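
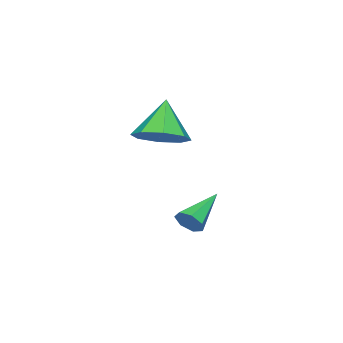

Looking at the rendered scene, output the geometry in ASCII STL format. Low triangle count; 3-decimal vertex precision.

solid 
facet normal 0.912 -0.055 -0.407
outer loop
vertex 1.706 2.923 -2.123
vertex 1.515 3.173 -2.585
vertex 1.734 3.408 -2.126
endloop
endfacet
facet normal 0.130 -0.001 0.992
outer loop
vertex 1.706 2.923 -2.123
vertex 1.734 3.408 -2.126
vertex -0.035 3.267 -1.895
endloop
endfacet
facet normal 0.912 -0.056 -0.406
outer loop
vertex 1.734 3.408 -2.126
vertex 1.515 3.173 -2.585
vertex 1.597 3.716 -2.476
endloop
endfacet
facet normal 0.025 0.755 0.655
outer loop
vertex 1.734 3.408 -2.126
vertex 1.597 3.716 -2.476
vertex -0.035 3.267 -1.895
endloop
endfacet
facet normal 0.912 -0.056 -0.407
outer loop
vertex 1.597 3.716 -2.476
vertex 1.515 3.173 -2.585
vertex 1.398 3.616 -2.908
endloop
endfacet
facet normal -0.293 0.952 -0.086
outer loop
vertex 1.597 3.716 -2.476
vertex 1.398 3.616 -2.908
vertex -0.035 3.267 -1.895
endloop
endfacet
facet normal 0.912 -0.055 -0.406
outer loop
vertex 1.398 3.616 -2.908
vertex 1.515 3.173 -2.585
vertex 1.288 3.182 -3.097
endloop
endfacet
facet normal -0.587 0.444 -0.677
outer loop
vertex 1.398 3.616 -2.908
vertex 1.288 3.182 -3.097
vertex -0.035 3.267 -1.895
endloop
endfacet
facet normal 0.912 -0.054 -0.406
outer loop
vertex 1.288 3.182 -3.097
vertex 1.515 3.173 -2.585
vertex 1.349 2.742 -2.901
endloop
endfacet
facet normal -0.634 -0.386 -0.670
outer loop
vertex 1.288 3.182 -3.097
vertex 1.349 2.742 -2.901
vertex -0.035 3.267 -1.895
endloop
endfacet
facet normal 0.912 -0.054 -0.406
outer loop
vertex 1.349 2.742 -2.901
vertex 1.515 3.173 -2.585
vertex 1.535 2.626 -2.467
endloop
endfacet
facet normal -0.400 -0.914 -0.073
outer loop
vertex 1.349 2.742 -2.901
vertex 1.535 2.626 -2.467
vertex -0.035 3.267 -1.895
endloop
endfacet
facet normal 0.912 -0.054 -0.406
outer loop
vertex 1.535 2.626 -2.467
vertex 1.515 3.173 -2.585
vertex 1.706 2.923 -2.123
endloop
endfacet
facet normal -0.059 -0.741 0.669
outer loop
vertex 1.535 2.626 -2.467
vertex 1.706 2.923 -2.123
vertex -0.035 3.267 -1.895
endloop
endfacet
facet normal 0.534 0.222 -0.816
outer loop
vertex 2.148 2.621 1.514
vertex 1.52 2.109 0.964
vertex 1.582 3.041 1.258
endloop
endfacet
facet normal 0.070 0.587 0.807
outer loop
vertex 2.148 2.621 1.514
vertex 1.582 3.041 1.258
vertex 0.66 1.751 2.276
endloop
endfacet
facet normal 0.535 0.222 -0.815
outer loop
vertex 1.582 3.041 1.258
vertex 1.52 2.109 0.964
vertex 0.98 2.915 0.829
endloop
endfacet
facet normal -0.492 0.728 0.477
outer loop
vertex 1.582 3.041 1.258
vertex 0.98 2.915 0.829
vertex 0.66 1.751 2.276
endloop
endfacet
facet normal 0.534 0.221 -0.816
outer loop
vertex 0.98 2.915 0.829
vertex 1.52 2.109 0.964
vertex 0.694 2.316 0.479
endloop
endfacet
facet normal -0.920 0.380 0.102
outer loop
vertex 0.98 2.915 0.829
vertex 0.694 2.316 0.479
vertex 0.66 1.751 2.276
endloop
endfacet
facet normal 0.535 0.222 -0.815
outer loop
vertex 0.694 2.316 0.479
vertex 1.52 2.109 0.964
vertex 0.893 1.596 0.413
endloop
endfacet
facet normal -0.961 -0.257 -0.099
outer loop
vertex 0.694 2.316 0.479
vertex 0.893 1.596 0.413
vertex 0.66 1.751 2.276
endloop
endfacet
facet normal 0.534 0.223 -0.815
outer loop
vertex 0.893 1.596 0.413
vertex 1.52 2.109 0.964
vertex 1.459 1.176 0.669
endloop
endfacet
facet normal -0.594 -0.805 -0.007
outer loop
vertex 0.893 1.596 0.413
vertex 1.459 1.176 0.669
vertex 0.66 1.751 2.276
endloop
endfacet
facet normal 0.534 0.223 -0.815
outer loop
vertex 1.459 1.176 0.669
vertex 1.52 2.109 0.964
vertex 2.061 1.302 1.098
endloop
endfacet
facet normal -0.032 -0.946 0.323
outer loop
vertex 1.459 1.176 0.669
vertex 2.061 1.302 1.098
vertex 0.66 1.751 2.276
endloop
endfacet
facet normal 0.534 0.223 -0.816
outer loop
vertex 2.061 1.302 1.098
vertex 1.52 2.109 0.964
vertex 2.346 1.901 1.448
endloop
endfacet
facet normal 0.396 -0.596 0.698
outer loop
vertex 2.061 1.302 1.098
vertex 2.346 1.901 1.448
vertex 0.66 1.751 2.276
endloop
endfacet
facet normal 0.534 0.222 -0.816
outer loop
vertex 2.346 1.901 1.448
vertex 1.52 2.109 0.964
vertex 2.148 2.621 1.514
endloop
endfacet
facet normal 0.438 0.038 0.898
outer loop
vertex 2.346 1.901 1.448
vertex 2.148 2.621 1.514
vertex 0.66 1.751 2.276
endloop
endfacet

endsolid


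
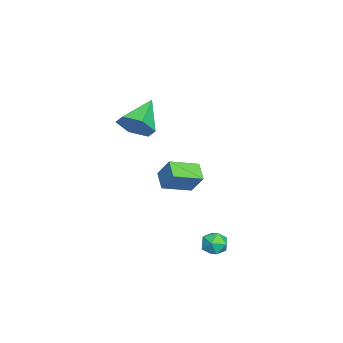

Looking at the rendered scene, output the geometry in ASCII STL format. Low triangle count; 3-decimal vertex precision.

solid 
facet normal -0.090 0.771 0.630
outer loop
vertex 1.487 3.627 -2.963
vertex 1.901 3.232 -2.421
vertex 2.272 3.698 -2.938
endloop
endfacet
facet normal -0.089 0.995 -0.046
outer loop
vertex 1.487 3.627 -2.963
vertex 2.272 3.698 -2.938
vertex 1.903 3.633 -3.632
endloop
endfacet
facet normal -0.630 0.675 -0.385
outer loop
vertex 1.487 3.627 -2.963
vertex 1.903 3.633 -3.632
vertex 1.306 3.126 -3.544
endloop
endfacet
facet normal -0.964 0.254 0.081
outer loop
vertex 1.487 3.627 -2.963
vertex 1.306 3.126 -3.544
vertex 1.304 2.879 -2.796
endloop
endfacet
facet normal -0.631 0.313 0.710
outer loop
vertex 1.487 3.627 -2.963
vertex 1.304 2.879 -2.796
vertex 1.901 3.232 -2.421
endloop
endfacet
facet normal 0.520 0.779 -0.350
outer loop
vertex 1.903 3.633 -3.632
vertex 2.272 3.698 -2.938
vertex 2.576 3.241 -3.504
endloop
endfacet
facet normal 0.519 0.416 0.747
outer loop
vertex 2.272 3.698 -2.938
vertex 1.901 3.232 -2.421
vertex 2.574 2.994 -2.756
endloop
endfacet
facet normal -0.357 -0.327 0.875
outer loop
vertex 1.901 3.232 -2.421
vertex 1.304 2.879 -2.796
vertex 1.977 2.487 -2.668
endloop
endfacet
facet normal -0.896 -0.421 -0.141
outer loop
vertex 1.304 2.879 -2.796
vertex 1.306 3.126 -3.544
vertex 1.608 2.422 -3.362
endloop
endfacet
facet normal -0.354 0.261 -0.898
outer loop
vertex 1.306 3.126 -3.544
vertex 1.903 3.633 -3.632
vertex 1.979 2.888 -3.879
endloop
endfacet
facet normal 0.964 -0.254 -0.081
outer loop
vertex 2.393 2.493 -3.337
vertex 2.576 3.241 -3.504
vertex 2.574 2.994 -2.756
endloop
endfacet
facet normal 0.630 -0.675 0.385
outer loop
vertex 2.393 2.493 -3.337
vertex 2.574 2.994 -2.756
vertex 1.977 2.487 -2.668
endloop
endfacet
facet normal 0.089 -0.995 0.046
outer loop
vertex 2.393 2.493 -3.337
vertex 1.977 2.487 -2.668
vertex 1.608 2.422 -3.362
endloop
endfacet
facet normal 0.090 -0.771 -0.630
outer loop
vertex 2.393 2.493 -3.337
vertex 1.608 2.422 -3.362
vertex 1.979 2.888 -3.879
endloop
endfacet
facet normal 0.631 -0.313 -0.710
outer loop
vertex 2.393 2.493 -3.337
vertex 1.979 2.888 -3.879
vertex 2.576 3.241 -3.504
endloop
endfacet
facet normal 0.896 0.421 0.141
outer loop
vertex 2.574 2.994 -2.756
vertex 2.576 3.241 -3.504
vertex 2.272 3.698 -2.938
endloop
endfacet
facet normal 0.354 -0.261 0.898
outer loop
vertex 1.977 2.487 -2.668
vertex 2.574 2.994 -2.756
vertex 1.901 3.232 -2.421
endloop
endfacet
facet normal -0.520 -0.779 0.350
outer loop
vertex 1.608 2.422 -3.362
vertex 1.977 2.487 -2.668
vertex 1.304 2.879 -2.796
endloop
endfacet
facet normal -0.519 -0.416 -0.747
outer loop
vertex 1.979 2.888 -3.879
vertex 1.608 2.422 -3.362
vertex 1.306 3.126 -3.544
endloop
endfacet
facet normal 0.357 0.327 -0.875
outer loop
vertex 2.576 3.241 -3.504
vertex 1.979 2.888 -3.879
vertex 1.903 3.633 -3.632
endloop
endfacet
facet normal 0.804 -0.274 -0.528
outer loop
vertex 0.123 -0.751 4.196
vertex -0.524 -1.215 3.451
vertex -0.236 -0.169 3.347
endloop
endfacet
facet normal 0.119 0.842 0.527
outer loop
vertex 0.123 -0.751 4.196
vertex -0.236 -0.169 3.347
vertex -2.196 -0.645 4.549
endloop
endfacet
facet normal 0.804 -0.274 -0.528
outer loop
vertex -0.236 -0.169 3.347
vertex -0.524 -1.215 3.451
vertex -0.883 -0.633 2.602
endloop
endfacet
facet normal -0.366 0.899 -0.242
outer loop
vertex -0.236 -0.169 3.347
vertex -0.883 -0.633 2.602
vertex -2.196 -0.645 4.549
endloop
endfacet
facet normal 0.804 -0.274 -0.528
outer loop
vertex -0.883 -0.633 2.602
vertex -0.524 -1.215 3.451
vertex -1.171 -1.679 2.706
endloop
endfacet
facet normal -0.817 0.170 -0.550
outer loop
vertex -0.883 -0.633 2.602
vertex -1.171 -1.679 2.706
vertex -2.196 -0.645 4.549
endloop
endfacet
facet normal 0.804 -0.274 -0.528
outer loop
vertex -1.171 -1.679 2.706
vertex -0.524 -1.215 3.451
vertex -0.812 -2.261 3.555
endloop
endfacet
facet normal -0.783 -0.615 -0.090
outer loop
vertex -1.171 -1.679 2.706
vertex -0.812 -2.261 3.555
vertex -2.196 -0.645 4.549
endloop
endfacet
facet normal 0.804 -0.274 -0.528
outer loop
vertex -0.812 -2.261 3.555
vertex -0.524 -1.215 3.451
vertex -0.165 -1.797 4.3
endloop
endfacet
facet normal -0.298 -0.672 0.678
outer loop
vertex -0.812 -2.261 3.555
vertex -0.165 -1.797 4.3
vertex -2.196 -0.645 4.549
endloop
endfacet
facet normal 0.804 -0.274 -0.528
outer loop
vertex -0.165 -1.797 4.3
vertex -0.524 -1.215 3.451
vertex 0.123 -0.751 4.196
endloop
endfacet
facet normal 0.153 0.056 0.987
outer loop
vertex -0.165 -1.797 4.3
vertex 0.123 -0.751 4.196
vertex -2.196 -0.645 4.549
endloop
endfacet
facet normal -0.828 -0.307 0.469
outer loop
vertex -3.729 0.006 -0.727
vertex -4.578 1.46 -1.273
vertex -4.142 -0.676 -1.902
endloop
endfacet
facet normal 0.480 -0.822 0.308
outer loop
vertex -3.182 -0.32 -2.447
vertex -3.729 0.006 -0.727
vertex -4.142 -0.676 -1.902
endloop
endfacet
facet normal -0.828 -0.307 0.469
outer loop
vertex -4.142 -0.676 -1.902
vertex -4.578 1.46 -1.273
vertex -4.991 0.778 -2.448
endloop
endfacet
facet normal -0.291 -0.481 -0.827
outer loop
vertex -4.991 0.778 -2.448
vertex -3.182 -0.32 -2.447
vertex -4.142 -0.676 -1.902
endloop
endfacet
facet normal 0.291 0.481 0.827
outer loop
vertex -3.729 0.006 -0.727
vertex -3.618 1.816 -1.818
vertex -4.578 1.46 -1.273
endloop
endfacet
facet normal 0.480 -0.822 0.308
outer loop
vertex -2.769 0.362 -1.272
vertex -3.729 0.006 -0.727
vertex -3.182 -0.32 -2.447
endloop
endfacet
facet normal 0.291 0.481 0.827
outer loop
vertex -2.769 0.362 -1.272
vertex -3.618 1.816 -1.818
vertex -3.729 0.006 -0.727
endloop
endfacet
facet normal -0.480 0.822 -0.308
outer loop
vertex -4.578 1.46 -1.273
vertex -3.618 1.816 -1.818
vertex -4.991 0.778 -2.448
endloop
endfacet
facet normal -0.291 -0.481 -0.827
outer loop
vertex -4.031 1.134 -2.993
vertex -3.182 -0.32 -2.447
vertex -4.991 0.778 -2.448
endloop
endfacet
facet normal -0.480 0.822 -0.308
outer loop
vertex -4.991 0.778 -2.448
vertex -3.618 1.816 -1.818
vertex -4.031 1.134 -2.993
endloop
endfacet
facet normal 0.828 0.307 -0.469
outer loop
vertex -4.031 1.134 -2.993
vertex -2.769 0.362 -1.272
vertex -3.182 -0.32 -2.447
endloop
endfacet
facet normal 0.828 0.307 -0.469
outer loop
vertex -3.618 1.816 -1.818
vertex -2.769 0.362 -1.272
vertex -4.031 1.134 -2.993
endloop
endfacet

endsolid


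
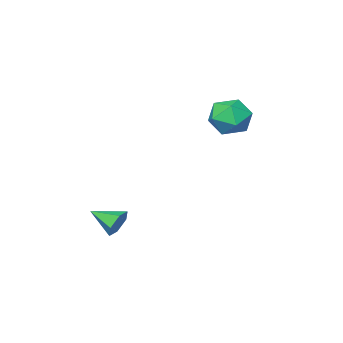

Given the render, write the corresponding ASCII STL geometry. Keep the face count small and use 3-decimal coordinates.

solid 
facet normal -0.433 0.835 -0.339
outer loop
vertex 3.043 -2.696 -2.436
vertex 2.588 -2.706 -1.879
vertex 3.216 -2.358 -1.824
endloop
endfacet
facet normal 0.970 -0.090 -0.224
outer loop
vertex 3.043 -2.696 -2.436
vertex 3.216 -2.358 -1.824
vertex 3.172 -3.834 -1.421
endloop
endfacet
facet normal -0.433 0.835 -0.339
outer loop
vertex 3.216 -2.358 -1.824
vertex 2.588 -2.706 -1.879
vertex 2.761 -2.368 -1.267
endloop
endfacet
facet normal 0.765 0.148 0.627
outer loop
vertex 3.216 -2.358 -1.824
vertex 2.761 -2.368 -1.267
vertex 3.172 -3.834 -1.421
endloop
endfacet
facet normal -0.433 0.835 -0.339
outer loop
vertex 2.761 -2.368 -1.267
vertex 2.588 -2.706 -1.879
vertex 2.132 -2.716 -1.321
endloop
endfacet
facet normal -0.024 -0.111 0.994
outer loop
vertex 2.761 -2.368 -1.267
vertex 2.132 -2.716 -1.321
vertex 3.172 -3.834 -1.421
endloop
endfacet
facet normal -0.433 0.835 -0.339
outer loop
vertex 2.132 -2.716 -1.321
vertex 2.588 -2.706 -1.879
vertex 1.96 -3.054 -1.933
endloop
endfacet
facet normal -0.608 -0.611 0.508
outer loop
vertex 2.132 -2.716 -1.321
vertex 1.96 -3.054 -1.933
vertex 3.172 -3.834 -1.421
endloop
endfacet
facet normal -0.434 0.835 -0.339
outer loop
vertex 1.96 -3.054 -1.933
vertex 2.588 -2.706 -1.879
vertex 2.415 -3.044 -2.491
endloop
endfacet
facet normal -0.402 -0.849 -0.343
outer loop
vertex 1.96 -3.054 -1.933
vertex 2.415 -3.044 -2.491
vertex 3.172 -3.834 -1.421
endloop
endfacet
facet normal -0.433 0.835 -0.339
outer loop
vertex 2.415 -3.044 -2.491
vertex 2.588 -2.706 -1.879
vertex 3.043 -2.696 -2.436
endloop
endfacet
facet normal 0.388 -0.589 -0.709
outer loop
vertex 2.415 -3.044 -2.491
vertex 3.043 -2.696 -2.436
vertex 3.172 -3.834 -1.421
endloop
endfacet
facet normal 0.074 0.899 0.431
outer loop
vertex -1.552 -0.382 3.336
vertex -2.483 -0.508 3.759
vertex -1.641 -0.82 4.264
endloop
endfacet
facet normal 0.718 0.601 0.352
outer loop
vertex -1.552 -0.382 3.336
vertex -1.641 -0.82 4.264
vertex -0.98 -1.205 3.574
endloop
endfacet
facet normal 0.815 0.468 -0.342
outer loop
vertex -1.552 -0.382 3.336
vertex -0.98 -1.205 3.574
vertex -1.413 -1.131 2.642
endloop
endfacet
facet normal 0.232 0.684 -0.692
outer loop
vertex -1.552 -0.382 3.336
vertex -1.413 -1.131 2.642
vertex -2.342 -0.7 2.756
endloop
endfacet
facet normal -0.226 0.950 -0.214
outer loop
vertex -1.552 -0.382 3.336
vertex -2.342 -0.7 2.756
vertex -2.483 -0.508 3.759
endloop
endfacet
facet normal 0.715 -0.024 0.699
outer loop
vertex -0.98 -1.205 3.574
vertex -1.641 -0.82 4.264
vertex -1.558 -1.84 4.144
endloop
endfacet
facet normal -0.326 0.459 0.827
outer loop
vertex -1.641 -0.82 4.264
vertex -2.483 -0.508 3.759
vertex -2.487 -1.409 4.258
endloop
endfacet
facet normal -0.811 0.543 -0.218
outer loop
vertex -2.483 -0.508 3.759
vertex -2.342 -0.7 2.756
vertex -2.92 -1.335 3.326
endloop
endfacet
facet normal -0.070 0.111 -0.991
outer loop
vertex -2.342 -0.7 2.756
vertex -1.413 -1.131 2.642
vertex -2.259 -1.72 2.636
endloop
endfacet
facet normal 0.873 -0.239 -0.425
outer loop
vertex -1.413 -1.131 2.642
vertex -0.98 -1.205 3.574
vertex -1.417 -2.032 3.141
endloop
endfacet
facet normal -0.232 -0.684 0.692
outer loop
vertex -2.348 -2.158 3.564
vertex -1.558 -1.84 4.144
vertex -2.487 -1.409 4.258
endloop
endfacet
facet normal -0.815 -0.468 0.342
outer loop
vertex -2.348 -2.158 3.564
vertex -2.487 -1.409 4.258
vertex -2.92 -1.335 3.326
endloop
endfacet
facet normal -0.718 -0.601 -0.352
outer loop
vertex -2.348 -2.158 3.564
vertex -2.92 -1.335 3.326
vertex -2.259 -1.72 2.636
endloop
endfacet
facet normal -0.074 -0.899 -0.431
outer loop
vertex -2.348 -2.158 3.564
vertex -2.259 -1.72 2.636
vertex -1.417 -2.032 3.141
endloop
endfacet
facet normal 0.226 -0.950 0.214
outer loop
vertex -2.348 -2.158 3.564
vertex -1.417 -2.032 3.141
vertex -1.558 -1.84 4.144
endloop
endfacet
facet normal 0.070 -0.111 0.991
outer loop
vertex -2.487 -1.409 4.258
vertex -1.558 -1.84 4.144
vertex -1.641 -0.82 4.264
endloop
endfacet
facet normal -0.873 0.239 0.425
outer loop
vertex -2.92 -1.335 3.326
vertex -2.487 -1.409 4.258
vertex -2.483 -0.508 3.759
endloop
endfacet
facet normal -0.715 0.024 -0.699
outer loop
vertex -2.259 -1.72 2.636
vertex -2.92 -1.335 3.326
vertex -2.342 -0.7 2.756
endloop
endfacet
facet normal 0.326 -0.459 -0.827
outer loop
vertex -1.417 -2.032 3.141
vertex -2.259 -1.72 2.636
vertex -1.413 -1.131 2.642
endloop
endfacet
facet normal 0.811 -0.543 0.218
outer loop
vertex -1.558 -1.84 4.144
vertex -1.417 -2.032 3.141
vertex -0.98 -1.205 3.574
endloop
endfacet

endsolid


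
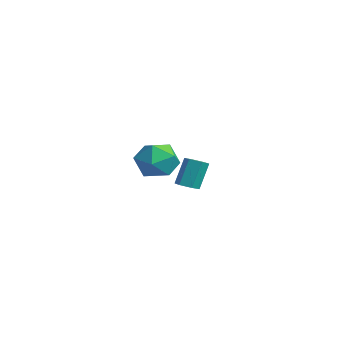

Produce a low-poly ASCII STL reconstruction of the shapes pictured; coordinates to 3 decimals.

solid 
facet normal 0.131 -0.376 -0.917
outer loop
vertex 3.331 -4.295 -1.575
vertex 2.76 -4.257 -1.672
vertex 3.107 -3.812 -1.805
endloop
endfacet
facet normal 0.913 0.407 -0.035
outer loop
vertex 3.331 -4.295 -1.575
vertex 3.107 -3.812 -1.805
vertex 3.13 -3.721 -0.171
endloop
endfacet
facet normal 0.914 0.405 -0.035
outer loop
vertex 3.13 -3.721 -0.171
vertex 3.107 -3.812 -1.805
vertex 2.907 -3.238 -0.4
endloop
endfacet
facet normal -0.131 0.375 0.918
outer loop
vertex 3.13 -3.721 -0.171
vertex 2.907 -3.238 -0.4
vertex 2.56 -3.683 -0.268
endloop
endfacet
facet normal 0.130 -0.376 -0.917
outer loop
vertex 3.107 -3.812 -1.805
vertex 2.76 -4.257 -1.672
vertex 2.537 -3.773 -1.902
endloop
endfacet
facet normal 0.125 0.925 -0.360
outer loop
vertex 3.107 -3.812 -1.805
vertex 2.537 -3.773 -1.902
vertex 2.907 -3.238 -0.4
endloop
endfacet
facet normal 0.123 0.925 -0.360
outer loop
vertex 2.907 -3.238 -0.4
vertex 2.537 -3.773 -1.902
vertex 2.337 -3.2 -0.497
endloop
endfacet
facet normal -0.131 0.375 0.918
outer loop
vertex 2.907 -3.238 -0.4
vertex 2.337 -3.2 -0.497
vertex 2.56 -3.683 -0.268
endloop
endfacet
facet normal 0.131 -0.376 -0.917
outer loop
vertex 2.537 -3.773 -1.902
vertex 2.76 -4.257 -1.672
vertex 2.19 -4.219 -1.769
endloop
endfacet
facet normal -0.791 0.519 -0.324
outer loop
vertex 2.537 -3.773 -1.902
vertex 2.19 -4.219 -1.769
vertex 2.337 -3.2 -0.497
endloop
endfacet
facet normal -0.789 0.521 -0.326
outer loop
vertex 2.337 -3.2 -0.497
vertex 2.19 -4.219 -1.769
vertex 1.989 -3.645 -0.365
endloop
endfacet
facet normal -0.131 0.375 0.918
outer loop
vertex 2.337 -3.2 -0.497
vertex 1.989 -3.645 -0.365
vertex 2.56 -3.683 -0.268
endloop
endfacet
facet normal 0.131 -0.375 -0.918
outer loop
vertex 2.19 -4.219 -1.769
vertex 2.76 -4.257 -1.672
vertex 2.413 -4.702 -1.54
endloop
endfacet
facet normal -0.914 -0.405 0.035
outer loop
vertex 2.19 -4.219 -1.769
vertex 2.413 -4.702 -1.54
vertex 1.989 -3.645 -0.365
endloop
endfacet
facet normal -0.913 -0.406 0.036
outer loop
vertex 1.989 -3.645 -0.365
vertex 2.413 -4.702 -1.54
vertex 2.213 -4.128 -0.135
endloop
endfacet
facet normal -0.131 0.376 0.917
outer loop
vertex 1.989 -3.645 -0.365
vertex 2.213 -4.128 -0.135
vertex 2.56 -3.683 -0.268
endloop
endfacet
facet normal 0.131 -0.375 -0.918
outer loop
vertex 2.413 -4.702 -1.54
vertex 2.76 -4.257 -1.672
vertex 2.983 -4.74 -1.443
endloop
endfacet
facet normal -0.123 -0.925 0.360
outer loop
vertex 2.413 -4.702 -1.54
vertex 2.983 -4.74 -1.443
vertex 2.213 -4.128 -0.135
endloop
endfacet
facet normal -0.124 -0.925 0.359
outer loop
vertex 2.213 -4.128 -0.135
vertex 2.983 -4.74 -1.443
vertex 2.783 -4.167 -0.038
endloop
endfacet
facet normal -0.130 0.376 0.917
outer loop
vertex 2.213 -4.128 -0.135
vertex 2.783 -4.167 -0.038
vertex 2.56 -3.683 -0.268
endloop
endfacet
facet normal 0.131 -0.375 -0.918
outer loop
vertex 2.983 -4.74 -1.443
vertex 2.76 -4.257 -1.672
vertex 3.331 -4.295 -1.575
endloop
endfacet
facet normal 0.789 -0.521 0.325
outer loop
vertex 2.983 -4.74 -1.443
vertex 3.331 -4.295 -1.575
vertex 2.783 -4.167 -0.038
endloop
endfacet
facet normal 0.791 -0.518 0.325
outer loop
vertex 2.783 -4.167 -0.038
vertex 3.331 -4.295 -1.575
vertex 3.13 -3.721 -0.171
endloop
endfacet
facet normal -0.131 0.376 0.917
outer loop
vertex 2.783 -4.167 -0.038
vertex 3.13 -3.721 -0.171
vertex 2.56 -3.683 -0.268
endloop
endfacet
facet normal -0.315 0.078 0.946
outer loop
vertex -3.721 -2.1 -1.426
vertex -4.439 -3.113 -1.581
vertex -3.261 -3.237 -1.179
endloop
endfacet
facet normal 0.349 0.332 0.876
outer loop
vertex -3.721 -2.1 -1.426
vertex -3.261 -3.237 -1.179
vertex -2.557 -2.393 -1.779
endloop
endfacet
facet normal 0.335 0.856 0.393
outer loop
vertex -3.721 -2.1 -1.426
vertex -2.557 -2.393 -1.779
vertex -3.301 -1.748 -2.551
endloop
endfacet
facet normal -0.337 0.927 0.164
outer loop
vertex -3.721 -2.1 -1.426
vertex -3.301 -1.748 -2.551
vertex -4.464 -2.192 -2.428
endloop
endfacet
facet normal -0.738 0.446 0.506
outer loop
vertex -3.721 -2.1 -1.426
vertex -4.464 -2.192 -2.428
vertex -4.439 -3.113 -1.581
endloop
endfacet
facet normal 0.760 -0.193 0.620
outer loop
vertex -2.557 -2.393 -1.779
vertex -3.261 -3.237 -1.179
vertex -2.556 -3.588 -2.152
endloop
endfacet
facet normal -0.314 -0.603 0.733
outer loop
vertex -3.261 -3.237 -1.179
vertex -4.439 -3.113 -1.581
vertex -3.719 -4.032 -2.029
endloop
endfacet
facet normal -1.000 -0.008 0.021
outer loop
vertex -4.439 -3.113 -1.581
vertex -4.464 -2.192 -2.428
vertex -4.463 -3.387 -2.801
endloop
endfacet
facet normal -0.351 0.771 -0.532
outer loop
vertex -4.464 -2.192 -2.428
vertex -3.301 -1.748 -2.551
vertex -3.759 -2.543 -3.401
endloop
endfacet
facet normal 0.737 0.656 -0.162
outer loop
vertex -3.301 -1.748 -2.551
vertex -2.557 -2.393 -1.779
vertex -2.581 -2.667 -2.999
endloop
endfacet
facet normal 0.337 -0.927 -0.164
outer loop
vertex -3.299 -3.68 -3.154
vertex -2.556 -3.588 -2.152
vertex -3.719 -4.032 -2.029
endloop
endfacet
facet normal -0.335 -0.856 -0.393
outer loop
vertex -3.299 -3.68 -3.154
vertex -3.719 -4.032 -2.029
vertex -4.463 -3.387 -2.801
endloop
endfacet
facet normal -0.349 -0.332 -0.876
outer loop
vertex -3.299 -3.68 -3.154
vertex -4.463 -3.387 -2.801
vertex -3.759 -2.543 -3.401
endloop
endfacet
facet normal 0.315 -0.078 -0.946
outer loop
vertex -3.299 -3.68 -3.154
vertex -3.759 -2.543 -3.401
vertex -2.581 -2.667 -2.999
endloop
endfacet
facet normal 0.738 -0.446 -0.506
outer loop
vertex -3.299 -3.68 -3.154
vertex -2.581 -2.667 -2.999
vertex -2.556 -3.588 -2.152
endloop
endfacet
facet normal 0.351 -0.771 0.532
outer loop
vertex -3.719 -4.032 -2.029
vertex -2.556 -3.588 -2.152
vertex -3.261 -3.237 -1.179
endloop
endfacet
facet normal -0.737 -0.656 0.162
outer loop
vertex -4.463 -3.387 -2.801
vertex -3.719 -4.032 -2.029
vertex -4.439 -3.113 -1.581
endloop
endfacet
facet normal -0.760 0.193 -0.620
outer loop
vertex -3.759 -2.543 -3.401
vertex -4.463 -3.387 -2.801
vertex -4.464 -2.192 -2.428
endloop
endfacet
facet normal 0.314 0.603 -0.733
outer loop
vertex -2.581 -2.667 -2.999
vertex -3.759 -2.543 -3.401
vertex -3.301 -1.748 -2.551
endloop
endfacet
facet normal 1.000 0.008 -0.021
outer loop
vertex -2.556 -3.588 -2.152
vertex -2.581 -2.667 -2.999
vertex -2.557 -2.393 -1.779
endloop
endfacet

endsolid


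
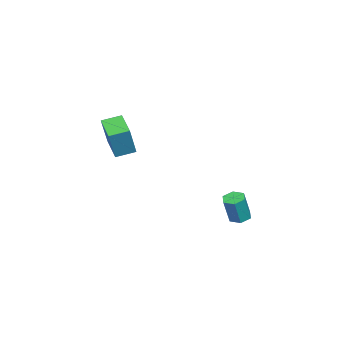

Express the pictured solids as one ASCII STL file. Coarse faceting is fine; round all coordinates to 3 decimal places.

solid 
facet normal -0.772 -0.546 0.325
outer loop
vertex -0.974 -3.176 0.641
vertex -1.449 -2.364 0.877
vertex -1.666 -3.127 -0.922
endloop
endfacet
facet normal 0.489 -0.838 -0.243
outer loop
vertex -0.631 -2.396 -1.357
vertex -0.974 -3.176 0.641
vertex -1.666 -3.127 -0.922
endloop
endfacet
facet normal -0.772 -0.546 0.325
outer loop
vertex -1.666 -3.127 -0.922
vertex -1.449 -2.364 0.877
vertex -2.141 -2.315 -0.686
endloop
endfacet
facet normal -0.405 0.029 -0.914
outer loop
vertex -2.141 -2.315 -0.686
vertex -0.631 -2.396 -1.357
vertex -1.666 -3.127 -0.922
endloop
endfacet
facet normal 0.405 -0.029 0.914
outer loop
vertex -0.974 -3.176 0.641
vertex -0.414 -1.633 0.442
vertex -1.449 -2.364 0.877
endloop
endfacet
facet normal 0.489 -0.838 -0.243
outer loop
vertex 0.061 -2.445 0.206
vertex -0.974 -3.176 0.641
vertex -0.631 -2.396 -1.357
endloop
endfacet
facet normal 0.405 -0.029 0.914
outer loop
vertex 0.061 -2.445 0.206
vertex -0.414 -1.633 0.442
vertex -0.974 -3.176 0.641
endloop
endfacet
facet normal -0.489 0.838 0.243
outer loop
vertex -1.449 -2.364 0.877
vertex -0.414 -1.633 0.442
vertex -2.141 -2.315 -0.686
endloop
endfacet
facet normal -0.405 0.029 -0.914
outer loop
vertex -1.106 -1.584 -1.121
vertex -0.631 -2.396 -1.357
vertex -2.141 -2.315 -0.686
endloop
endfacet
facet normal -0.489 0.838 0.243
outer loop
vertex -2.141 -2.315 -0.686
vertex -0.414 -1.633 0.442
vertex -1.106 -1.584 -1.121
endloop
endfacet
facet normal 0.772 0.546 -0.325
outer loop
vertex -1.106 -1.584 -1.121
vertex 0.061 -2.445 0.206
vertex -0.631 -2.396 -1.357
endloop
endfacet
facet normal 0.772 0.546 -0.325
outer loop
vertex -0.414 -1.633 0.442
vertex 0.061 -2.445 0.206
vertex -1.106 -1.584 -1.121
endloop
endfacet
facet normal -0.299 0.123 -0.946
outer loop
vertex 0.676 3.233 -3.86
vertex 0.304 3.574 -3.698
vertex 0.787 3.75 -3.828
endloop
endfacet
facet normal 0.930 -0.180 -0.319
outer loop
vertex 0.676 3.233 -3.86
vertex 0.787 3.75 -3.828
vertex 1.088 3.066 -2.564
endloop
endfacet
facet normal 0.931 -0.178 -0.318
outer loop
vertex 1.088 3.066 -2.564
vertex 0.787 3.75 -3.828
vertex 1.198 3.583 -2.532
endloop
endfacet
facet normal 0.300 -0.122 0.946
outer loop
vertex 1.088 3.066 -2.564
vertex 1.198 3.583 -2.532
vertex 0.716 3.406 -2.402
endloop
endfacet
facet normal -0.299 0.122 -0.946
outer loop
vertex 0.787 3.75 -3.828
vertex 0.304 3.574 -3.698
vertex 0.414 4.091 -3.666
endloop
endfacet
facet normal 0.645 0.757 -0.107
outer loop
vertex 0.787 3.75 -3.828
vertex 0.414 4.091 -3.666
vertex 1.198 3.583 -2.532
endloop
endfacet
facet normal 0.646 0.756 -0.108
outer loop
vertex 1.198 3.583 -2.532
vertex 0.414 4.091 -3.666
vertex 0.826 3.924 -2.37
endloop
endfacet
facet normal 0.300 -0.122 0.946
outer loop
vertex 1.198 3.583 -2.532
vertex 0.826 3.924 -2.37
vertex 0.716 3.406 -2.402
endloop
endfacet
facet normal -0.300 0.122 -0.946
outer loop
vertex 0.414 4.091 -3.666
vertex 0.304 3.574 -3.698
vertex -0.068 3.914 -3.536
endloop
endfacet
facet normal -0.286 0.935 0.211
outer loop
vertex 0.414 4.091 -3.666
vertex -0.068 3.914 -3.536
vertex 0.826 3.924 -2.37
endloop
endfacet
facet normal -0.286 0.935 0.211
outer loop
vertex 0.826 3.924 -2.37
vertex -0.068 3.914 -3.536
vertex 0.344 3.747 -2.24
endloop
endfacet
facet normal 0.300 -0.122 0.946
outer loop
vertex 0.826 3.924 -2.37
vertex 0.344 3.747 -2.24
vertex 0.716 3.406 -2.402
endloop
endfacet
facet normal -0.300 0.122 -0.946
outer loop
vertex -0.068 3.914 -3.536
vertex 0.304 3.574 -3.698
vertex -0.178 3.397 -3.568
endloop
endfacet
facet normal -0.931 0.178 0.319
outer loop
vertex -0.068 3.914 -3.536
vertex -0.178 3.397 -3.568
vertex 0.344 3.747 -2.24
endloop
endfacet
facet normal -0.931 0.180 0.318
outer loop
vertex 0.344 3.747 -2.24
vertex -0.178 3.397 -3.568
vertex 0.233 3.23 -2.272
endloop
endfacet
facet normal 0.299 -0.123 0.946
outer loop
vertex 0.344 3.747 -2.24
vertex 0.233 3.23 -2.272
vertex 0.716 3.406 -2.402
endloop
endfacet
facet normal -0.300 0.122 -0.946
outer loop
vertex -0.178 3.397 -3.568
vertex 0.304 3.574 -3.698
vertex 0.194 3.056 -3.73
endloop
endfacet
facet normal -0.646 -0.756 0.107
outer loop
vertex -0.178 3.397 -3.568
vertex 0.194 3.056 -3.73
vertex 0.233 3.23 -2.272
endloop
endfacet
facet normal -0.645 -0.757 0.108
outer loop
vertex 0.233 3.23 -2.272
vertex 0.194 3.056 -3.73
vertex 0.606 2.889 -2.434
endloop
endfacet
facet normal 0.299 -0.122 0.946
outer loop
vertex 0.233 3.23 -2.272
vertex 0.606 2.889 -2.434
vertex 0.716 3.406 -2.402
endloop
endfacet
facet normal -0.300 0.122 -0.946
outer loop
vertex 0.194 3.056 -3.73
vertex 0.304 3.574 -3.698
vertex 0.676 3.233 -3.86
endloop
endfacet
facet normal 0.286 -0.935 -0.211
outer loop
vertex 0.194 3.056 -3.73
vertex 0.676 3.233 -3.86
vertex 0.606 2.889 -2.434
endloop
endfacet
facet normal 0.286 -0.935 -0.211
outer loop
vertex 0.606 2.889 -2.434
vertex 0.676 3.233 -3.86
vertex 1.088 3.066 -2.564
endloop
endfacet
facet normal 0.300 -0.122 0.946
outer loop
vertex 0.606 2.889 -2.434
vertex 1.088 3.066 -2.564
vertex 0.716 3.406 -2.402
endloop
endfacet

endsolid


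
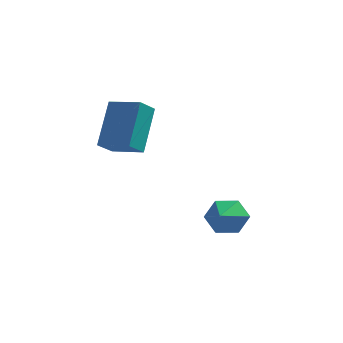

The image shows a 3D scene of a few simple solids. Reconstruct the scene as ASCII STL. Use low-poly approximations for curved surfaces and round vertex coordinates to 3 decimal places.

solid 
facet normal -0.095 0.899 -0.427
outer loop
vertex 2.038 -1.676 -1.835
vertex 1.773 -1.986 -2.428
vertex 1.329 -1.782 -1.9
endloop
endfacet
facet normal -0.084 -0.046 0.995
outer loop
vertex 2.038 -1.676 -1.835
vertex 1.329 -1.782 -1.9
vertex 1.887 -3.074 -1.912
endloop
endfacet
facet normal -0.094 0.900 -0.427
outer loop
vertex 1.329 -1.782 -1.9
vertex 1.773 -1.986 -2.428
vertex 1.064 -2.091 -2.493
endloop
endfacet
facet normal -0.779 -0.341 0.526
outer loop
vertex 1.329 -1.782 -1.9
vertex 1.064 -2.091 -2.493
vertex 1.887 -3.074 -1.912
endloop
endfacet
facet normal -0.094 0.899 -0.427
outer loop
vertex 1.064 -2.091 -2.493
vertex 1.773 -1.986 -2.428
vertex 1.508 -2.296 -3.022
endloop
endfacet
facet normal -0.652 -0.707 -0.273
outer loop
vertex 1.064 -2.091 -2.493
vertex 1.508 -2.296 -3.022
vertex 1.887 -3.074 -1.912
endloop
endfacet
facet normal -0.095 0.899 -0.427
outer loop
vertex 1.508 -2.296 -3.022
vertex 1.773 -1.986 -2.428
vertex 2.217 -2.19 -2.957
endloop
endfacet
facet normal 0.172 -0.778 -0.604
outer loop
vertex 1.508 -2.296 -3.022
vertex 2.217 -2.19 -2.957
vertex 1.887 -3.074 -1.912
endloop
endfacet
facet normal -0.094 0.900 -0.426
outer loop
vertex 2.217 -2.19 -2.957
vertex 1.773 -1.986 -2.428
vertex 2.482 -1.881 -2.363
endloop
endfacet
facet normal 0.865 -0.483 -0.135
outer loop
vertex 2.217 -2.19 -2.957
vertex 2.482 -1.881 -2.363
vertex 1.887 -3.074 -1.912
endloop
endfacet
facet normal -0.094 0.899 -0.428
outer loop
vertex 2.482 -1.881 -2.363
vertex 1.773 -1.986 -2.428
vertex 2.038 -1.676 -1.835
endloop
endfacet
facet normal 0.737 -0.116 0.665
outer loop
vertex 2.482 -1.881 -2.363
vertex 2.038 -1.676 -1.835
vertex 1.887 -3.074 -1.912
endloop
endfacet
facet normal -0.964 0.212 -0.163
outer loop
vertex -2.11 -2.878 0.45
vertex -2.125 -1.82 1.918
vertex -1.883 -2.213 -0.028
endloop
endfacet
facet normal 0.008 -0.586 -0.811
outer loop
vertex -0.755 -2.46 0.162
vertex -2.11 -2.878 0.45
vertex -1.883 -2.213 -0.028
endloop
endfacet
facet normal -0.964 0.212 -0.163
outer loop
vertex -1.883 -2.213 -0.028
vertex -2.125 -1.82 1.918
vertex -1.898 -1.154 1.44
endloop
endfacet
facet normal 0.266 0.783 -0.562
outer loop
vertex -1.898 -1.154 1.44
vertex -0.755 -2.46 0.162
vertex -1.883 -2.213 -0.028
endloop
endfacet
facet normal -0.266 -0.783 0.562
outer loop
vertex -2.11 -2.878 0.45
vertex -0.997 -2.067 2.108
vertex -2.125 -1.82 1.918
endloop
endfacet
facet normal 0.008 -0.585 -0.811
outer loop
vertex -0.982 -3.126 0.64
vertex -2.11 -2.878 0.45
vertex -0.755 -2.46 0.162
endloop
endfacet
facet normal -0.267 -0.783 0.562
outer loop
vertex -0.982 -3.126 0.64
vertex -0.997 -2.067 2.108
vertex -2.11 -2.878 0.45
endloop
endfacet
facet normal -0.009 0.585 0.811
outer loop
vertex -2.125 -1.82 1.918
vertex -0.997 -2.067 2.108
vertex -1.898 -1.154 1.44
endloop
endfacet
facet normal 0.267 0.783 -0.562
outer loop
vertex -0.77 -1.402 1.63
vertex -0.755 -2.46 0.162
vertex -1.898 -1.154 1.44
endloop
endfacet
facet normal -0.008 0.585 0.811
outer loop
vertex -1.898 -1.154 1.44
vertex -0.997 -2.067 2.108
vertex -0.77 -1.402 1.63
endloop
endfacet
facet normal 0.964 -0.212 0.163
outer loop
vertex -0.77 -1.402 1.63
vertex -0.982 -3.126 0.64
vertex -0.755 -2.46 0.162
endloop
endfacet
facet normal 0.964 -0.212 0.163
outer loop
vertex -0.997 -2.067 2.108
vertex -0.982 -3.126 0.64
vertex -0.77 -1.402 1.63
endloop
endfacet

endsolid


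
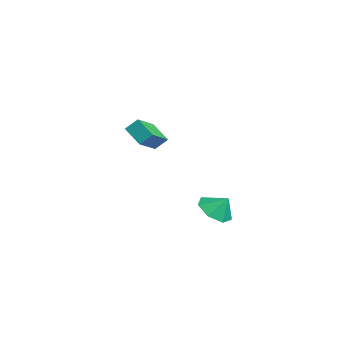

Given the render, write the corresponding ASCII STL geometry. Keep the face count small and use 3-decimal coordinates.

solid 
facet normal -0.327 -0.525 -0.785
outer loop
vertex 3.859 1.658 -3.171
vertex 2.988 2.208 -3.176
vertex 3.871 2.398 -3.671
endloop
endfacet
facet normal 0.935 0.188 0.301
outer loop
vertex 3.859 1.658 -3.171
vertex 3.871 2.398 -3.671
vertex 3.352 2.792 -2.304
endloop
endfacet
facet normal -0.327 -0.526 -0.785
outer loop
vertex 3.871 2.398 -3.671
vertex 2.988 2.208 -3.176
vertex 3.218 2.995 -3.799
endloop
endfacet
facet normal 0.670 0.741 0.041
outer loop
vertex 3.871 2.398 -3.671
vertex 3.218 2.995 -3.799
vertex 3.352 2.792 -2.304
endloop
endfacet
facet normal -0.329 -0.525 -0.785
outer loop
vertex 3.218 2.995 -3.799
vertex 2.988 2.208 -3.176
vertex 2.393 3.0 -3.457
endloop
endfacet
facet normal 0.060 0.990 0.129
outer loop
vertex 3.218 2.995 -3.799
vertex 2.393 3.0 -3.457
vertex 3.352 2.792 -2.304
endloop
endfacet
facet normal -0.328 -0.525 -0.785
outer loop
vertex 2.393 3.0 -3.457
vertex 2.988 2.208 -3.176
vertex 2.015 2.409 -2.904
endloop
endfacet
facet normal -0.438 0.747 0.499
outer loop
vertex 2.393 3.0 -3.457
vertex 2.015 2.409 -2.904
vertex 3.352 2.792 -2.304
endloop
endfacet
facet normal -0.328 -0.525 -0.785
outer loop
vertex 2.015 2.409 -2.904
vertex 2.988 2.208 -3.176
vertex 2.37 1.666 -2.555
endloop
endfacet
facet normal -0.448 0.196 0.872
outer loop
vertex 2.015 2.409 -2.904
vertex 2.37 1.666 -2.555
vertex 3.352 2.792 -2.304
endloop
endfacet
facet normal -0.328 -0.526 -0.785
outer loop
vertex 2.37 1.666 -2.555
vertex 2.988 2.208 -3.176
vertex 3.191 1.332 -2.674
endloop
endfacet
facet normal 0.039 -0.249 0.968
outer loop
vertex 2.37 1.666 -2.555
vertex 3.191 1.332 -2.674
vertex 3.352 2.792 -2.304
endloop
endfacet
facet normal -0.327 -0.526 -0.785
outer loop
vertex 3.191 1.332 -2.674
vertex 2.988 2.208 -3.176
vertex 3.859 1.658 -3.171
endloop
endfacet
facet normal 0.654 -0.253 0.713
outer loop
vertex 3.191 1.332 -2.674
vertex 3.859 1.658 -3.171
vertex 3.352 2.792 -2.304
endloop
endfacet
facet normal -0.646 0.591 -0.484
outer loop
vertex -4.448 0.014 -0.684
vertex -4.337 0.662 -0.041
vertex -3.4 0.56 -1.416
endloop
endfacet
facet normal -0.121 -0.705 -0.699
outer loop
vertex -2.283 -0.462 -0.579
vertex -4.448 0.014 -0.684
vertex -3.4 0.56 -1.416
endloop
endfacet
facet normal -0.646 0.591 -0.484
outer loop
vertex -3.4 0.56 -1.416
vertex -4.337 0.662 -0.041
vertex -3.289 1.208 -0.773
endloop
endfacet
facet normal 0.754 0.393 -0.526
outer loop
vertex -3.289 1.208 -0.773
vertex -2.283 -0.462 -0.579
vertex -3.4 0.56 -1.416
endloop
endfacet
facet normal -0.754 -0.393 0.526
outer loop
vertex -4.448 0.014 -0.684
vertex -3.22 -0.36 0.796
vertex -4.337 0.662 -0.041
endloop
endfacet
facet normal -0.121 -0.705 -0.699
outer loop
vertex -3.331 -1.008 0.153
vertex -4.448 0.014 -0.684
vertex -2.283 -0.462 -0.579
endloop
endfacet
facet normal -0.754 -0.393 0.526
outer loop
vertex -3.331 -1.008 0.153
vertex -3.22 -0.36 0.796
vertex -4.448 0.014 -0.684
endloop
endfacet
facet normal 0.121 0.705 0.699
outer loop
vertex -4.337 0.662 -0.041
vertex -3.22 -0.36 0.796
vertex -3.289 1.208 -0.773
endloop
endfacet
facet normal 0.754 0.393 -0.526
outer loop
vertex -2.172 0.186 0.064
vertex -2.283 -0.462 -0.579
vertex -3.289 1.208 -0.773
endloop
endfacet
facet normal 0.121 0.705 0.699
outer loop
vertex -3.289 1.208 -0.773
vertex -3.22 -0.36 0.796
vertex -2.172 0.186 0.064
endloop
endfacet
facet normal 0.646 -0.591 0.484
outer loop
vertex -2.172 0.186 0.064
vertex -3.331 -1.008 0.153
vertex -2.283 -0.462 -0.579
endloop
endfacet
facet normal 0.646 -0.591 0.484
outer loop
vertex -3.22 -0.36 0.796
vertex -3.331 -1.008 0.153
vertex -2.172 0.186 0.064
endloop
endfacet

endsolid


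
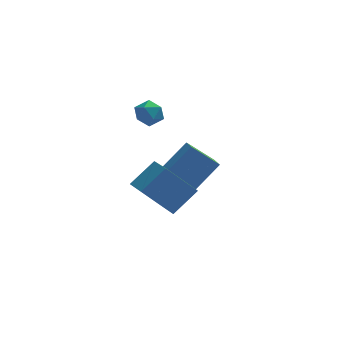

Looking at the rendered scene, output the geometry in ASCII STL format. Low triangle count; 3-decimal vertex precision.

solid 
facet normal -0.657 -0.426 -0.622
outer loop
vertex -2.331 -4.641 -0.108
vertex -2.866 -3.067 -0.621
vertex -0.837 -4.646 -1.681
endloop
endfacet
facet normal 0.307 -0.905 0.294
outer loop
vertex 0.326 -3.893 -0.579
vertex -2.331 -4.641 -0.108
vertex -0.837 -4.646 -1.681
endloop
endfacet
facet normal -0.657 -0.426 -0.623
outer loop
vertex -0.837 -4.646 -1.681
vertex -2.866 -3.067 -0.621
vertex -1.371 -3.072 -2.194
endloop
endfacet
facet normal 0.689 -0.003 -0.725
outer loop
vertex -1.371 -3.072 -2.194
vertex 0.326 -3.893 -0.579
vertex -0.837 -4.646 -1.681
endloop
endfacet
facet normal -0.689 0.002 0.725
outer loop
vertex -2.331 -4.641 -0.108
vertex -1.703 -2.314 0.481
vertex -2.866 -3.067 -0.621
endloop
endfacet
facet normal 0.307 -0.905 0.295
outer loop
vertex -1.169 -3.888 0.994
vertex -2.331 -4.641 -0.108
vertex 0.326 -3.893 -0.579
endloop
endfacet
facet normal -0.689 0.002 0.725
outer loop
vertex -1.169 -3.888 0.994
vertex -1.703 -2.314 0.481
vertex -2.331 -4.641 -0.108
endloop
endfacet
facet normal -0.307 0.905 -0.295
outer loop
vertex -2.866 -3.067 -0.621
vertex -1.703 -2.314 0.481
vertex -1.371 -3.072 -2.194
endloop
endfacet
facet normal 0.689 -0.002 -0.725
outer loop
vertex -0.209 -2.319 -1.092
vertex 0.326 -3.893 -0.579
vertex -1.371 -3.072 -2.194
endloop
endfacet
facet normal -0.307 0.905 -0.295
outer loop
vertex -1.371 -3.072 -2.194
vertex -1.703 -2.314 0.481
vertex -0.209 -2.319 -1.092
endloop
endfacet
facet normal 0.656 0.426 0.623
outer loop
vertex -0.209 -2.319 -1.092
vertex -1.169 -3.888 0.994
vertex 0.326 -3.893 -0.579
endloop
endfacet
facet normal 0.657 0.426 0.622
outer loop
vertex -1.703 -2.314 0.481
vertex -1.169 -3.888 0.994
vertex -0.209 -2.319 -1.092
endloop
endfacet
facet normal 0.205 0.895 0.395
outer loop
vertex -2.132 2.213 1.539
vertex -1.932 1.841 2.278
vertex -1.331 1.964 1.687
endloop
endfacet
facet normal 0.334 0.892 -0.305
outer loop
vertex -2.132 2.213 1.539
vertex -1.331 1.964 1.687
vertex -1.683 1.834 0.923
endloop
endfacet
facet normal -0.272 0.719 -0.640
outer loop
vertex -2.132 2.213 1.539
vertex -1.683 1.834 0.923
vertex -2.501 1.63 1.041
endloop
endfacet
facet normal -0.775 0.615 -0.145
outer loop
vertex -2.132 2.213 1.539
vertex -2.501 1.63 1.041
vertex -2.655 1.634 1.879
endloop
endfacet
facet normal -0.480 0.724 0.495
outer loop
vertex -2.132 2.213 1.539
vertex -2.655 1.634 1.879
vertex -1.932 1.841 2.278
endloop
endfacet
facet normal 0.814 0.381 -0.440
outer loop
vertex -1.683 1.834 0.923
vertex -1.331 1.964 1.687
vertex -1.205 1.226 1.281
endloop
endfacet
facet normal 0.605 0.386 0.696
outer loop
vertex -1.331 1.964 1.687
vertex -1.932 1.841 2.278
vertex -1.359 1.23 2.119
endloop
endfacet
facet normal -0.504 0.108 0.857
outer loop
vertex -1.932 1.841 2.278
vertex -2.655 1.634 1.879
vertex -2.177 1.026 2.237
endloop
endfacet
facet normal -0.981 -0.069 -0.180
outer loop
vertex -2.655 1.634 1.879
vertex -2.501 1.63 1.041
vertex -2.529 0.896 1.473
endloop
endfacet
facet normal -0.166 0.099 -0.981
outer loop
vertex -2.501 1.63 1.041
vertex -1.683 1.834 0.923
vertex -1.928 1.019 0.882
endloop
endfacet
facet normal 0.775 -0.615 0.145
outer loop
vertex -1.728 0.647 1.621
vertex -1.205 1.226 1.281
vertex -1.359 1.23 2.119
endloop
endfacet
facet normal 0.272 -0.719 0.640
outer loop
vertex -1.728 0.647 1.621
vertex -1.359 1.23 2.119
vertex -2.177 1.026 2.237
endloop
endfacet
facet normal -0.334 -0.892 0.305
outer loop
vertex -1.728 0.647 1.621
vertex -2.177 1.026 2.237
vertex -2.529 0.896 1.473
endloop
endfacet
facet normal -0.205 -0.895 -0.395
outer loop
vertex -1.728 0.647 1.621
vertex -2.529 0.896 1.473
vertex -1.928 1.019 0.882
endloop
endfacet
facet normal 0.480 -0.724 -0.495
outer loop
vertex -1.728 0.647 1.621
vertex -1.928 1.019 0.882
vertex -1.205 1.226 1.281
endloop
endfacet
facet normal 0.981 0.069 0.180
outer loop
vertex -1.359 1.23 2.119
vertex -1.205 1.226 1.281
vertex -1.331 1.964 1.687
endloop
endfacet
facet normal 0.166 -0.099 0.981
outer loop
vertex -2.177 1.026 2.237
vertex -1.359 1.23 2.119
vertex -1.932 1.841 2.278
endloop
endfacet
facet normal -0.814 -0.381 0.440
outer loop
vertex -2.529 0.896 1.473
vertex -2.177 1.026 2.237
vertex -2.655 1.634 1.879
endloop
endfacet
facet normal -0.605 -0.386 -0.696
outer loop
vertex -1.928 1.019 0.882
vertex -2.529 0.896 1.473
vertex -2.501 1.63 1.041
endloop
endfacet
facet normal 0.504 -0.108 -0.857
outer loop
vertex -1.205 1.226 1.281
vertex -1.928 1.019 0.882
vertex -1.683 1.834 0.923
endloop
endfacet
facet normal -0.626 -0.373 -0.685
outer loop
vertex -1.103 1.14 -2.602
vertex -1.312 2.784 -3.305
vertex 0.316 0.836 -3.733
endloop
endfacet
facet normal 0.116 -0.913 0.391
outer loop
vertex 1.592 1.596 -2.335
vertex -1.103 1.14 -2.602
vertex 0.316 0.836 -3.733
endloop
endfacet
facet normal -0.626 -0.373 -0.685
outer loop
vertex 0.316 0.836 -3.733
vertex -1.312 2.784 -3.305
vertex 0.107 2.48 -4.436
endloop
endfacet
facet normal 0.771 -0.165 -0.615
outer loop
vertex 0.107 2.48 -4.436
vertex 1.592 1.596 -2.335
vertex 0.316 0.836 -3.733
endloop
endfacet
facet normal -0.771 0.165 0.615
outer loop
vertex -1.103 1.14 -2.602
vertex -0.036 3.544 -1.907
vertex -1.312 2.784 -3.305
endloop
endfacet
facet normal 0.116 -0.913 0.391
outer loop
vertex 0.173 1.9 -1.204
vertex -1.103 1.14 -2.602
vertex 1.592 1.596 -2.335
endloop
endfacet
facet normal -0.771 0.165 0.615
outer loop
vertex 0.173 1.9 -1.204
vertex -0.036 3.544 -1.907
vertex -1.103 1.14 -2.602
endloop
endfacet
facet normal -0.116 0.913 -0.391
outer loop
vertex -1.312 2.784 -3.305
vertex -0.036 3.544 -1.907
vertex 0.107 2.48 -4.436
endloop
endfacet
facet normal 0.771 -0.165 -0.615
outer loop
vertex 1.383 3.24 -3.038
vertex 1.592 1.596 -2.335
vertex 0.107 2.48 -4.436
endloop
endfacet
facet normal -0.116 0.913 -0.391
outer loop
vertex 0.107 2.48 -4.436
vertex -0.036 3.544 -1.907
vertex 1.383 3.24 -3.038
endloop
endfacet
facet normal 0.626 0.373 0.685
outer loop
vertex 1.383 3.24 -3.038
vertex 0.173 1.9 -1.204
vertex 1.592 1.596 -2.335
endloop
endfacet
facet normal 0.626 0.373 0.685
outer loop
vertex -0.036 3.544 -1.907
vertex 0.173 1.9 -1.204
vertex 1.383 3.24 -3.038
endloop
endfacet

endsolid


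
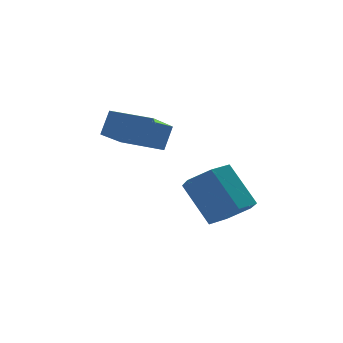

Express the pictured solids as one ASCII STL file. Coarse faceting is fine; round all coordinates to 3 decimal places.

solid 
facet normal -0.656 0.752 0.068
outer loop
vertex -0.887 2.028 0.643
vertex 0.029 2.888 -0.04
vertex -1.247 1.785 -0.145
endloop
endfacet
facet normal -0.640 -0.601 0.478
outer loop
vertex -0.329 0.732 -0.24
vertex -0.887 2.028 0.643
vertex -1.247 1.785 -0.145
endloop
endfacet
facet normal -0.656 0.752 0.068
outer loop
vertex -1.247 1.785 -0.145
vertex 0.029 2.888 -0.04
vertex -0.331 2.645 -0.828
endloop
endfacet
facet normal -0.400 -0.270 -0.876
outer loop
vertex -0.331 2.645 -0.828
vertex -0.329 0.732 -0.24
vertex -1.247 1.785 -0.145
endloop
endfacet
facet normal 0.400 0.270 0.876
outer loop
vertex -0.887 2.028 0.643
vertex 0.947 1.835 -0.135
vertex 0.029 2.888 -0.04
endloop
endfacet
facet normal -0.640 -0.601 0.478
outer loop
vertex 0.031 0.975 0.548
vertex -0.887 2.028 0.643
vertex -0.329 0.732 -0.24
endloop
endfacet
facet normal 0.400 0.270 0.876
outer loop
vertex 0.031 0.975 0.548
vertex 0.947 1.835 -0.135
vertex -0.887 2.028 0.643
endloop
endfacet
facet normal 0.640 0.601 -0.478
outer loop
vertex 0.029 2.888 -0.04
vertex 0.947 1.835 -0.135
vertex -0.331 2.645 -0.828
endloop
endfacet
facet normal -0.400 -0.270 -0.876
outer loop
vertex 0.587 1.592 -0.923
vertex -0.329 0.732 -0.24
vertex -0.331 2.645 -0.828
endloop
endfacet
facet normal 0.640 0.601 -0.478
outer loop
vertex -0.331 2.645 -0.828
vertex 0.947 1.835 -0.135
vertex 0.587 1.592 -0.923
endloop
endfacet
facet normal 0.656 -0.752 -0.068
outer loop
vertex 0.587 1.592 -0.923
vertex 0.031 0.975 0.548
vertex -0.329 0.732 -0.24
endloop
endfacet
facet normal 0.656 -0.752 -0.068
outer loop
vertex 0.947 1.835 -0.135
vertex 0.031 0.975 0.548
vertex 0.587 1.592 -0.923
endloop
endfacet
facet normal 0.271 -0.574 -0.773
outer loop
vertex 3.306 1.187 -3.262
vertex 2.687 1.491 -3.705
vertex 3.42 1.857 -3.72
endloop
endfacet
facet normal 0.952 0.044 0.302
outer loop
vertex 3.306 1.187 -3.262
vertex 3.42 1.857 -3.72
vertex 2.853 2.145 -1.972
endloop
endfacet
facet normal 0.952 0.044 0.302
outer loop
vertex 2.853 2.145 -1.972
vertex 3.42 1.857 -3.72
vertex 2.967 2.816 -2.43
endloop
endfacet
facet normal -0.271 0.574 0.773
outer loop
vertex 2.853 2.145 -1.972
vertex 2.967 2.816 -2.43
vertex 2.233 2.449 -2.415
endloop
endfacet
facet normal 0.271 -0.574 -0.773
outer loop
vertex 3.42 1.857 -3.72
vertex 2.687 1.491 -3.705
vertex 2.8 2.161 -4.163
endloop
endfacet
facet normal 0.596 0.730 -0.333
outer loop
vertex 3.42 1.857 -3.72
vertex 2.8 2.161 -4.163
vertex 2.967 2.816 -2.43
endloop
endfacet
facet normal 0.596 0.730 -0.333
outer loop
vertex 2.967 2.816 -2.43
vertex 2.8 2.161 -4.163
vertex 2.347 3.12 -2.873
endloop
endfacet
facet normal -0.271 0.574 0.773
outer loop
vertex 2.967 2.816 -2.43
vertex 2.347 3.12 -2.873
vertex 2.233 2.449 -2.415
endloop
endfacet
facet normal 0.271 -0.574 -0.773
outer loop
vertex 2.8 2.161 -4.163
vertex 2.687 1.491 -3.705
vertex 2.067 1.795 -4.148
endloop
endfacet
facet normal -0.356 0.686 -0.635
outer loop
vertex 2.8 2.161 -4.163
vertex 2.067 1.795 -4.148
vertex 2.347 3.12 -2.873
endloop
endfacet
facet normal -0.356 0.686 -0.634
outer loop
vertex 2.347 3.12 -2.873
vertex 2.067 1.795 -4.148
vertex 1.614 2.753 -2.858
endloop
endfacet
facet normal -0.271 0.574 0.773
outer loop
vertex 2.347 3.12 -2.873
vertex 1.614 2.753 -2.858
vertex 2.233 2.449 -2.415
endloop
endfacet
facet normal 0.271 -0.574 -0.773
outer loop
vertex 2.067 1.795 -4.148
vertex 2.687 1.491 -3.705
vertex 1.953 1.124 -3.69
endloop
endfacet
facet normal -0.952 -0.044 -0.302
outer loop
vertex 2.067 1.795 -4.148
vertex 1.953 1.124 -3.69
vertex 1.614 2.753 -2.858
endloop
endfacet
facet normal -0.952 -0.044 -0.302
outer loop
vertex 1.614 2.753 -2.858
vertex 1.953 1.124 -3.69
vertex 1.5 2.083 -2.4
endloop
endfacet
facet normal -0.271 0.574 0.773
outer loop
vertex 1.614 2.753 -2.858
vertex 1.5 2.083 -2.4
vertex 2.233 2.449 -2.415
endloop
endfacet
facet normal 0.271 -0.574 -0.773
outer loop
vertex 1.953 1.124 -3.69
vertex 2.687 1.491 -3.705
vertex 2.573 0.82 -3.247
endloop
endfacet
facet normal -0.596 -0.730 0.333
outer loop
vertex 1.953 1.124 -3.69
vertex 2.573 0.82 -3.247
vertex 1.5 2.083 -2.4
endloop
endfacet
facet normal -0.596 -0.730 0.333
outer loop
vertex 1.5 2.083 -2.4
vertex 2.573 0.82 -3.247
vertex 2.12 1.779 -1.957
endloop
endfacet
facet normal -0.271 0.574 0.773
outer loop
vertex 1.5 2.083 -2.4
vertex 2.12 1.779 -1.957
vertex 2.233 2.449 -2.415
endloop
endfacet
facet normal 0.271 -0.574 -0.773
outer loop
vertex 2.573 0.82 -3.247
vertex 2.687 1.491 -3.705
vertex 3.306 1.187 -3.262
endloop
endfacet
facet normal 0.356 -0.686 0.635
outer loop
vertex 2.573 0.82 -3.247
vertex 3.306 1.187 -3.262
vertex 2.12 1.779 -1.957
endloop
endfacet
facet normal 0.356 -0.686 0.635
outer loop
vertex 2.12 1.779 -1.957
vertex 3.306 1.187 -3.262
vertex 2.853 2.145 -1.972
endloop
endfacet
facet normal -0.271 0.574 0.773
outer loop
vertex 2.12 1.779 -1.957
vertex 2.853 2.145 -1.972
vertex 2.233 2.449 -2.415
endloop
endfacet

endsolid


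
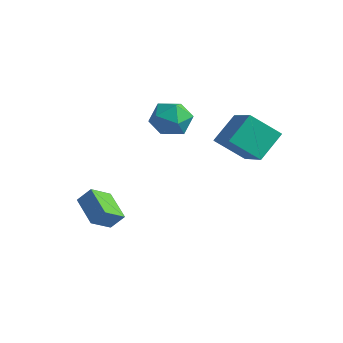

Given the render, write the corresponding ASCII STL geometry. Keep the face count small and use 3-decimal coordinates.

solid 
facet normal -0.486 -0.464 -0.740
outer loop
vertex -3.243 -4.263 -1.977
vertex -3.148 -3.168 -2.726
vertex -1.789 -4.808 -2.59
endloop
endfacet
facet normal -0.071 -0.824 0.563
outer loop
vertex -1.332 -4.372 -1.894
vertex -3.243 -4.263 -1.977
vertex -1.789 -4.808 -2.59
endloop
endfacet
facet normal -0.486 -0.464 -0.740
outer loop
vertex -1.789 -4.808 -2.59
vertex -3.148 -3.168 -2.726
vertex -1.694 -3.713 -3.339
endloop
endfacet
facet normal 0.871 -0.327 -0.367
outer loop
vertex -1.694 -3.713 -3.339
vertex -1.332 -4.372 -1.894
vertex -1.789 -4.808 -2.59
endloop
endfacet
facet normal -0.871 0.327 0.367
outer loop
vertex -3.243 -4.263 -1.977
vertex -2.691 -2.732 -2.03
vertex -3.148 -3.168 -2.726
endloop
endfacet
facet normal -0.071 -0.824 0.563
outer loop
vertex -2.786 -3.827 -1.281
vertex -3.243 -4.263 -1.977
vertex -1.332 -4.372 -1.894
endloop
endfacet
facet normal -0.871 0.327 0.367
outer loop
vertex -2.786 -3.827 -1.281
vertex -2.691 -2.732 -2.03
vertex -3.243 -4.263 -1.977
endloop
endfacet
facet normal 0.071 0.824 -0.563
outer loop
vertex -3.148 -3.168 -2.726
vertex -2.691 -2.732 -2.03
vertex -1.694 -3.713 -3.339
endloop
endfacet
facet normal 0.871 -0.327 -0.367
outer loop
vertex -1.237 -3.277 -2.643
vertex -1.332 -4.372 -1.894
vertex -1.694 -3.713 -3.339
endloop
endfacet
facet normal 0.071 0.824 -0.563
outer loop
vertex -1.694 -3.713 -3.339
vertex -2.691 -2.732 -2.03
vertex -1.237 -3.277 -2.643
endloop
endfacet
facet normal 0.486 0.464 0.740
outer loop
vertex -1.237 -3.277 -2.643
vertex -2.786 -3.827 -1.281
vertex -1.332 -4.372 -1.894
endloop
endfacet
facet normal 0.486 0.464 0.740
outer loop
vertex -2.691 -2.732 -2.03
vertex -2.786 -3.827 -1.281
vertex -1.237 -3.277 -2.643
endloop
endfacet
facet normal -0.418 0.905 -0.074
outer loop
vertex -2.753 2.178 0.635
vertex -3.735 1.75 0.944
vertex -3.029 2.139 1.714
endloop
endfacet
facet normal 0.271 0.957 0.104
outer loop
vertex -2.753 2.178 0.635
vertex -3.029 2.139 1.714
vertex -1.993 1.881 1.393
endloop
endfacet
facet normal 0.655 0.637 -0.407
outer loop
vertex -2.753 2.178 0.635
vertex -1.993 1.881 1.393
vertex -2.059 1.332 0.426
endloop
endfacet
facet normal 0.203 0.389 -0.899
outer loop
vertex -2.753 2.178 0.635
vertex -2.059 1.332 0.426
vertex -3.135 1.251 0.148
endloop
endfacet
facet normal -0.460 0.554 -0.694
outer loop
vertex -2.753 2.178 0.635
vertex -3.135 1.251 0.148
vertex -3.735 1.75 0.944
endloop
endfacet
facet normal 0.369 0.597 0.712
outer loop
vertex -1.993 1.881 1.393
vertex -3.029 2.139 1.714
vertex -2.505 1.269 2.172
endloop
endfacet
facet normal -0.746 0.513 0.425
outer loop
vertex -3.029 2.139 1.714
vertex -3.735 1.75 0.944
vertex -3.581 1.188 1.894
endloop
endfacet
facet normal -0.814 -0.056 -0.579
outer loop
vertex -3.735 1.75 0.944
vertex -3.135 1.251 0.148
vertex -3.647 0.639 0.927
endloop
endfacet
facet normal 0.259 -0.323 -0.910
outer loop
vertex -3.135 1.251 0.148
vertex -2.059 1.332 0.426
vertex -2.611 0.381 0.606
endloop
endfacet
facet normal 0.990 0.080 -0.113
outer loop
vertex -2.059 1.332 0.426
vertex -1.993 1.881 1.393
vertex -1.905 0.77 1.376
endloop
endfacet
facet normal -0.203 -0.389 0.899
outer loop
vertex -2.887 0.342 1.685
vertex -2.505 1.269 2.172
vertex -3.581 1.188 1.894
endloop
endfacet
facet normal -0.655 -0.637 0.407
outer loop
vertex -2.887 0.342 1.685
vertex -3.581 1.188 1.894
vertex -3.647 0.639 0.927
endloop
endfacet
facet normal -0.271 -0.957 -0.104
outer loop
vertex -2.887 0.342 1.685
vertex -3.647 0.639 0.927
vertex -2.611 0.381 0.606
endloop
endfacet
facet normal 0.418 -0.905 0.074
outer loop
vertex -2.887 0.342 1.685
vertex -2.611 0.381 0.606
vertex -1.905 0.77 1.376
endloop
endfacet
facet normal 0.460 -0.554 0.694
outer loop
vertex -2.887 0.342 1.685
vertex -1.905 0.77 1.376
vertex -2.505 1.269 2.172
endloop
endfacet
facet normal -0.259 0.323 0.910
outer loop
vertex -3.581 1.188 1.894
vertex -2.505 1.269 2.172
vertex -3.029 2.139 1.714
endloop
endfacet
facet normal -0.990 -0.080 0.113
outer loop
vertex -3.647 0.639 0.927
vertex -3.581 1.188 1.894
vertex -3.735 1.75 0.944
endloop
endfacet
facet normal -0.369 -0.597 -0.712
outer loop
vertex -2.611 0.381 0.606
vertex -3.647 0.639 0.927
vertex -3.135 1.251 0.148
endloop
endfacet
facet normal 0.746 -0.513 -0.425
outer loop
vertex -1.905 0.77 1.376
vertex -2.611 0.381 0.606
vertex -2.059 1.332 0.426
endloop
endfacet
facet normal 0.814 0.056 0.579
outer loop
vertex -2.505 1.269 2.172
vertex -1.905 0.77 1.376
vertex -1.993 1.881 1.393
endloop
endfacet
facet normal -0.798 0.390 -0.460
outer loop
vertex 0.918 1.411 2.752
vertex 1.985 2.296 1.651
vertex 0.896 0.097 1.675
endloop
endfacet
facet normal -0.603 -0.499 0.622
outer loop
vertex 2.515 -0.696 2.609
vertex 0.918 1.411 2.752
vertex 0.896 0.097 1.675
endloop
endfacet
facet normal -0.798 0.390 -0.460
outer loop
vertex 0.896 0.097 1.675
vertex 1.985 2.296 1.651
vertex 1.963 0.981 0.574
endloop
endfacet
facet normal -0.013 -0.773 -0.634
outer loop
vertex 1.963 0.981 0.574
vertex 2.515 -0.696 2.609
vertex 0.896 0.097 1.675
endloop
endfacet
facet normal 0.013 0.773 0.634
outer loop
vertex 0.918 1.411 2.752
vertex 3.604 1.503 2.585
vertex 1.985 2.296 1.651
endloop
endfacet
facet normal -0.603 -0.499 0.622
outer loop
vertex 2.537 0.619 3.686
vertex 0.918 1.411 2.752
vertex 2.515 -0.696 2.609
endloop
endfacet
facet normal 0.013 0.774 0.634
outer loop
vertex 2.537 0.619 3.686
vertex 3.604 1.503 2.585
vertex 0.918 1.411 2.752
endloop
endfacet
facet normal 0.603 0.499 -0.622
outer loop
vertex 1.985 2.296 1.651
vertex 3.604 1.503 2.585
vertex 1.963 0.981 0.574
endloop
endfacet
facet normal -0.013 -0.773 -0.634
outer loop
vertex 3.582 0.189 1.508
vertex 2.515 -0.696 2.609
vertex 1.963 0.981 0.574
endloop
endfacet
facet normal 0.603 0.500 -0.622
outer loop
vertex 1.963 0.981 0.574
vertex 3.604 1.503 2.585
vertex 3.582 0.189 1.508
endloop
endfacet
facet normal 0.798 -0.390 0.460
outer loop
vertex 3.582 0.189 1.508
vertex 2.537 0.619 3.686
vertex 2.515 -0.696 2.609
endloop
endfacet
facet normal 0.798 -0.390 0.460
outer loop
vertex 3.604 1.503 2.585
vertex 2.537 0.619 3.686
vertex 3.582 0.189 1.508
endloop
endfacet

endsolid


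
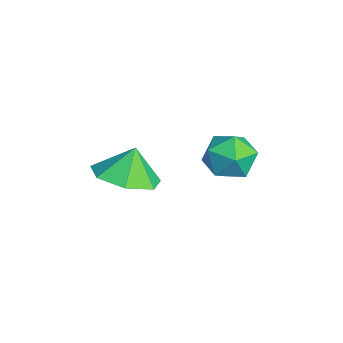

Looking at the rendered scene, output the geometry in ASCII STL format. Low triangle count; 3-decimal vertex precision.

solid 
facet normal 0.227 -0.322 -0.919
outer loop
vertex -2.121 0.527 1.633
vertex -2.957 -0.123 1.654
vertex -2.908 0.88 1.315
endloop
endfacet
facet normal 0.197 0.861 0.469
outer loop
vertex -2.121 0.527 1.633
vertex -2.908 0.88 1.315
vertex -3.203 0.223 2.646
endloop
endfacet
facet normal 0.227 -0.322 -0.919
outer loop
vertex -2.908 0.88 1.315
vertex -2.957 -0.123 1.654
vertex -3.733 0.477 1.252
endloop
endfacet
facet normal -0.436 0.842 0.319
outer loop
vertex -2.908 0.88 1.315
vertex -3.733 0.477 1.252
vertex -3.203 0.223 2.646
endloop
endfacet
facet normal 0.228 -0.321 -0.919
outer loop
vertex -3.733 0.477 1.252
vertex -2.957 -0.123 1.654
vertex -3.973 -0.378 1.491
endloop
endfacet
facet normal -0.853 0.348 0.388
outer loop
vertex -3.733 0.477 1.252
vertex -3.973 -0.378 1.491
vertex -3.203 0.223 2.646
endloop
endfacet
facet normal 0.228 -0.320 -0.919
outer loop
vertex -3.973 -0.378 1.491
vertex -2.957 -0.123 1.654
vertex -3.449 -1.041 1.852
endloop
endfacet
facet normal -0.742 -0.247 0.623
outer loop
vertex -3.973 -0.378 1.491
vertex -3.449 -1.041 1.852
vertex -3.203 0.223 2.646
endloop
endfacet
facet normal 0.228 -0.320 -0.919
outer loop
vertex -3.449 -1.041 1.852
vertex -2.957 -0.123 1.654
vertex -2.554 -1.013 2.064
endloop
endfacet
facet normal -0.185 -0.497 0.848
outer loop
vertex -3.449 -1.041 1.852
vertex -2.554 -1.013 2.064
vertex -3.203 0.223 2.646
endloop
endfacet
facet normal 0.228 -0.321 -0.919
outer loop
vertex -2.554 -1.013 2.064
vertex -2.957 -0.123 1.654
vertex -1.963 -0.315 1.967
endloop
endfacet
facet normal 0.397 -0.212 0.893
outer loop
vertex -2.554 -1.013 2.064
vertex -1.963 -0.315 1.967
vertex -3.203 0.223 2.646
endloop
endfacet
facet normal 0.227 -0.322 -0.919
outer loop
vertex -1.963 -0.315 1.967
vertex -2.957 -0.123 1.654
vertex -2.121 0.527 1.633
endloop
endfacet
facet normal 0.567 0.393 0.724
outer loop
vertex -1.963 -0.315 1.967
vertex -2.121 0.527 1.633
vertex -3.203 0.223 2.646
endloop
endfacet
facet normal 0.505 0.428 0.750
outer loop
vertex -2.906 3.716 2.065
vertex -3.233 3.098 2.638
vertex -2.456 2.944 2.203
endloop
endfacet
facet normal 0.847 0.516 0.129
outer loop
vertex -2.906 3.716 2.065
vertex -2.456 2.944 2.203
vertex -2.533 3.279 1.367
endloop
endfacet
facet normal 0.407 0.856 -0.319
outer loop
vertex -2.906 3.716 2.065
vertex -2.533 3.279 1.367
vertex -3.357 3.64 1.285
endloop
endfacet
facet normal -0.207 0.978 0.024
outer loop
vertex -2.906 3.716 2.065
vertex -3.357 3.64 1.285
vertex -3.791 3.529 2.071
endloop
endfacet
facet normal -0.146 0.713 0.686
outer loop
vertex -2.906 3.716 2.065
vertex -3.791 3.529 2.071
vertex -3.233 3.098 2.638
endloop
endfacet
facet normal 0.981 -0.129 -0.142
outer loop
vertex -2.533 3.279 1.367
vertex -2.456 2.944 2.203
vertex -2.629 2.391 1.509
endloop
endfacet
facet normal 0.428 -0.272 0.862
outer loop
vertex -2.456 2.944 2.203
vertex -3.233 3.098 2.638
vertex -3.063 2.28 2.295
endloop
endfacet
facet normal -0.624 0.189 0.758
outer loop
vertex -3.233 3.098 2.638
vertex -3.791 3.529 2.071
vertex -3.887 2.641 2.213
endloop
endfacet
facet normal -0.722 0.617 -0.312
outer loop
vertex -3.791 3.529 2.071
vertex -3.357 3.64 1.285
vertex -3.964 2.976 1.377
endloop
endfacet
facet normal 0.270 0.420 -0.867
outer loop
vertex -3.357 3.64 1.285
vertex -2.533 3.279 1.367
vertex -3.187 2.822 0.942
endloop
endfacet
facet normal 0.207 -0.978 -0.024
outer loop
vertex -3.514 2.204 1.515
vertex -2.629 2.391 1.509
vertex -3.063 2.28 2.295
endloop
endfacet
facet normal -0.407 -0.856 0.319
outer loop
vertex -3.514 2.204 1.515
vertex -3.063 2.28 2.295
vertex -3.887 2.641 2.213
endloop
endfacet
facet normal -0.847 -0.516 -0.129
outer loop
vertex -3.514 2.204 1.515
vertex -3.887 2.641 2.213
vertex -3.964 2.976 1.377
endloop
endfacet
facet normal -0.505 -0.428 -0.750
outer loop
vertex -3.514 2.204 1.515
vertex -3.964 2.976 1.377
vertex -3.187 2.822 0.942
endloop
endfacet
facet normal 0.146 -0.713 -0.686
outer loop
vertex -3.514 2.204 1.515
vertex -3.187 2.822 0.942
vertex -2.629 2.391 1.509
endloop
endfacet
facet normal 0.722 -0.617 0.312
outer loop
vertex -3.063 2.28 2.295
vertex -2.629 2.391 1.509
vertex -2.456 2.944 2.203
endloop
endfacet
facet normal -0.270 -0.420 0.867
outer loop
vertex -3.887 2.641 2.213
vertex -3.063 2.28 2.295
vertex -3.233 3.098 2.638
endloop
endfacet
facet normal -0.981 0.129 0.142
outer loop
vertex -3.964 2.976 1.377
vertex -3.887 2.641 2.213
vertex -3.791 3.529 2.071
endloop
endfacet
facet normal -0.428 0.272 -0.862
outer loop
vertex -3.187 2.822 0.942
vertex -3.964 2.976 1.377
vertex -3.357 3.64 1.285
endloop
endfacet
facet normal 0.624 -0.189 -0.758
outer loop
vertex -2.629 2.391 1.509
vertex -3.187 2.822 0.942
vertex -2.533 3.279 1.367
endloop
endfacet

endsolid


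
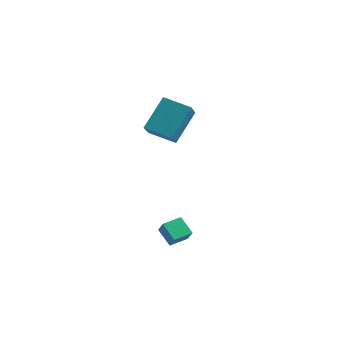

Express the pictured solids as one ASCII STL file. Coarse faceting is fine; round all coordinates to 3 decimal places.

solid 
facet normal -0.440 0.703 -0.558
outer loop
vertex -4.328 3.977 2.596
vertex -3.206 4.372 2.209
vertex -4.4 2.862 1.249
endloop
endfacet
facet normal -0.897 -0.315 0.309
outer loop
vertex -3.754 1.828 2.071
vertex -4.328 3.977 2.596
vertex -4.4 2.862 1.249
endloop
endfacet
facet normal -0.439 0.703 -0.559
outer loop
vertex -4.4 2.862 1.249
vertex -3.206 4.372 2.209
vertex -3.278 3.256 0.863
endloop
endfacet
facet normal -0.041 -0.637 -0.770
outer loop
vertex -3.278 3.256 0.863
vertex -3.754 1.828 2.071
vertex -4.4 2.862 1.249
endloop
endfacet
facet normal 0.041 0.637 0.769
outer loop
vertex -4.328 3.977 2.596
vertex -2.56 3.338 3.031
vertex -3.206 4.372 2.209
endloop
endfacet
facet normal -0.897 -0.315 0.309
outer loop
vertex -3.682 2.944 3.417
vertex -4.328 3.977 2.596
vertex -3.754 1.828 2.071
endloop
endfacet
facet normal 0.041 0.637 0.770
outer loop
vertex -3.682 2.944 3.417
vertex -2.56 3.338 3.031
vertex -4.328 3.977 2.596
endloop
endfacet
facet normal 0.897 0.315 -0.309
outer loop
vertex -3.206 4.372 2.209
vertex -2.56 3.338 3.031
vertex -3.278 3.256 0.863
endloop
endfacet
facet normal -0.041 -0.637 -0.770
outer loop
vertex -2.632 2.223 1.684
vertex -3.754 1.828 2.071
vertex -3.278 3.256 0.863
endloop
endfacet
facet normal 0.897 0.315 -0.309
outer loop
vertex -3.278 3.256 0.863
vertex -2.56 3.338 3.031
vertex -2.632 2.223 1.684
endloop
endfacet
facet normal 0.440 -0.703 0.559
outer loop
vertex -2.632 2.223 1.684
vertex -3.682 2.944 3.417
vertex -3.754 1.828 2.071
endloop
endfacet
facet normal 0.439 -0.703 0.559
outer loop
vertex -2.56 3.338 3.031
vertex -3.682 2.944 3.417
vertex -2.632 2.223 1.684
endloop
endfacet
facet normal -0.748 0.128 0.652
outer loop
vertex -1.512 0.354 -2.015
vertex -1.242 1.123 -1.856
vertex -1.998 0.652 -2.631
endloop
endfacet
facet normal -0.324 -0.926 -0.192
outer loop
vertex -1.318 0.537 -3.224
vertex -1.512 0.354 -2.015
vertex -1.998 0.652 -2.631
endloop
endfacet
facet normal -0.747 0.127 0.652
outer loop
vertex -1.998 0.652 -2.631
vertex -1.242 1.123 -1.856
vertex -1.729 1.421 -2.472
endloop
endfacet
facet normal -0.580 0.354 -0.734
outer loop
vertex -1.729 1.421 -2.472
vertex -1.318 0.537 -3.224
vertex -1.998 0.652 -2.631
endloop
endfacet
facet normal 0.580 -0.355 0.733
outer loop
vertex -1.512 0.354 -2.015
vertex -0.562 1.008 -2.449
vertex -1.242 1.123 -1.856
endloop
endfacet
facet normal -0.324 -0.926 -0.192
outer loop
vertex -0.831 0.239 -2.608
vertex -1.512 0.354 -2.015
vertex -1.318 0.537 -3.224
endloop
endfacet
facet normal 0.579 -0.354 0.734
outer loop
vertex -0.831 0.239 -2.608
vertex -0.562 1.008 -2.449
vertex -1.512 0.354 -2.015
endloop
endfacet
facet normal 0.324 0.926 0.192
outer loop
vertex -1.242 1.123 -1.856
vertex -0.562 1.008 -2.449
vertex -1.729 1.421 -2.472
endloop
endfacet
facet normal -0.579 0.355 -0.734
outer loop
vertex -1.048 1.306 -3.065
vertex -1.318 0.537 -3.224
vertex -1.729 1.421 -2.472
endloop
endfacet
facet normal 0.324 0.926 0.192
outer loop
vertex -1.729 1.421 -2.472
vertex -0.562 1.008 -2.449
vertex -1.048 1.306 -3.065
endloop
endfacet
facet normal 0.747 -0.127 -0.652
outer loop
vertex -1.048 1.306 -3.065
vertex -0.831 0.239 -2.608
vertex -1.318 0.537 -3.224
endloop
endfacet
facet normal 0.748 -0.127 -0.652
outer loop
vertex -0.562 1.008 -2.449
vertex -0.831 0.239 -2.608
vertex -1.048 1.306 -3.065
endloop
endfacet

endsolid


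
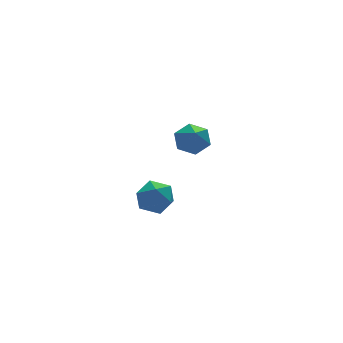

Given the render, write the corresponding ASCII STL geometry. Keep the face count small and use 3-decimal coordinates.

solid 
facet normal 0.297 0.689 -0.661
outer loop
vertex 3.002 3.907 -1.803
vertex 2.27 3.871 -2.17
vertex 2.397 4.402 -1.559
endloop
endfacet
facet normal 0.481 0.163 0.862
outer loop
vertex 3.002 3.907 -1.803
vertex 2.397 4.402 -1.559
vertex 1.63 2.389 -0.75
endloop
endfacet
facet normal 0.298 0.689 -0.661
outer loop
vertex 2.397 4.402 -1.559
vertex 2.27 3.871 -2.17
vertex 1.664 4.366 -1.927
endloop
endfacet
facet normal -0.414 0.471 0.779
outer loop
vertex 2.397 4.402 -1.559
vertex 1.664 4.366 -1.927
vertex 1.63 2.389 -0.75
endloop
endfacet
facet normal 0.298 0.689 -0.660
outer loop
vertex 1.664 4.366 -1.927
vertex 2.27 3.871 -2.17
vertex 1.538 3.835 -2.538
endloop
endfacet
facet normal -0.988 0.091 0.125
outer loop
vertex 1.664 4.366 -1.927
vertex 1.538 3.835 -2.538
vertex 1.63 2.389 -0.75
endloop
endfacet
facet normal 0.298 0.689 -0.660
outer loop
vertex 1.538 3.835 -2.538
vertex 2.27 3.871 -2.17
vertex 2.144 3.339 -2.782
endloop
endfacet
facet normal -0.667 -0.595 -0.447
outer loop
vertex 1.538 3.835 -2.538
vertex 2.144 3.339 -2.782
vertex 1.63 2.389 -0.75
endloop
endfacet
facet normal 0.298 0.689 -0.660
outer loop
vertex 2.144 3.339 -2.782
vertex 2.27 3.871 -2.17
vertex 2.876 3.375 -2.414
endloop
endfacet
facet normal 0.228 -0.903 -0.365
outer loop
vertex 2.144 3.339 -2.782
vertex 2.876 3.375 -2.414
vertex 1.63 2.389 -0.75
endloop
endfacet
facet normal 0.298 0.689 -0.661
outer loop
vertex 2.876 3.375 -2.414
vertex 2.27 3.871 -2.17
vertex 3.002 3.907 -1.803
endloop
endfacet
facet normal 0.801 -0.523 0.290
outer loop
vertex 2.876 3.375 -2.414
vertex 3.002 3.907 -1.803
vertex 1.63 2.389 -0.75
endloop
endfacet
facet normal 0.141 0.949 0.282
outer loop
vertex -2.47 -0.83 -1.077
vertex -2.162 -1.098 -0.33
vertex -1.636 -0.98 -0.989
endloop
endfacet
facet normal 0.203 0.882 -0.426
outer loop
vertex -2.47 -0.83 -1.077
vertex -1.636 -0.98 -0.989
vertex -2.04 -1.228 -1.696
endloop
endfacet
facet normal -0.407 0.613 -0.677
outer loop
vertex -2.47 -0.83 -1.077
vertex -2.04 -1.228 -1.696
vertex -2.817 -1.499 -1.474
endloop
endfacet
facet normal -0.849 0.514 -0.125
outer loop
vertex -2.47 -0.83 -1.077
vertex -2.817 -1.499 -1.474
vertex -2.892 -1.418 -0.629
endloop
endfacet
facet normal -0.509 0.722 0.469
outer loop
vertex -2.47 -0.83 -1.077
vertex -2.892 -1.418 -0.629
vertex -2.162 -1.098 -0.33
endloop
endfacet
facet normal 0.723 0.409 -0.557
outer loop
vertex -2.04 -1.228 -1.696
vertex -1.636 -0.98 -0.989
vertex -1.468 -1.742 -1.331
endloop
endfacet
facet normal 0.620 0.519 0.588
outer loop
vertex -1.636 -0.98 -0.989
vertex -2.162 -1.098 -0.33
vertex -1.543 -1.661 -0.486
endloop
endfacet
facet normal -0.431 0.152 0.889
outer loop
vertex -2.162 -1.098 -0.33
vertex -2.892 -1.418 -0.629
vertex -2.32 -1.932 -0.264
endloop
endfacet
facet normal -0.980 -0.185 -0.069
outer loop
vertex -2.892 -1.418 -0.629
vertex -2.817 -1.499 -1.474
vertex -2.724 -2.18 -0.971
endloop
endfacet
facet normal -0.266 -0.026 -0.964
outer loop
vertex -2.817 -1.499 -1.474
vertex -2.04 -1.228 -1.696
vertex -2.198 -2.062 -1.63
endloop
endfacet
facet normal 0.849 -0.514 0.125
outer loop
vertex -1.89 -2.33 -0.883
vertex -1.468 -1.742 -1.331
vertex -1.543 -1.661 -0.486
endloop
endfacet
facet normal 0.407 -0.613 0.677
outer loop
vertex -1.89 -2.33 -0.883
vertex -1.543 -1.661 -0.486
vertex -2.32 -1.932 -0.264
endloop
endfacet
facet normal -0.203 -0.882 0.426
outer loop
vertex -1.89 -2.33 -0.883
vertex -2.32 -1.932 -0.264
vertex -2.724 -2.18 -0.971
endloop
endfacet
facet normal -0.141 -0.949 -0.282
outer loop
vertex -1.89 -2.33 -0.883
vertex -2.724 -2.18 -0.971
vertex -2.198 -2.062 -1.63
endloop
endfacet
facet normal 0.509 -0.722 -0.469
outer loop
vertex -1.89 -2.33 -0.883
vertex -2.198 -2.062 -1.63
vertex -1.468 -1.742 -1.331
endloop
endfacet
facet normal 0.980 0.185 0.069
outer loop
vertex -1.543 -1.661 -0.486
vertex -1.468 -1.742 -1.331
vertex -1.636 -0.98 -0.989
endloop
endfacet
facet normal 0.266 0.026 0.964
outer loop
vertex -2.32 -1.932 -0.264
vertex -1.543 -1.661 -0.486
vertex -2.162 -1.098 -0.33
endloop
endfacet
facet normal -0.723 -0.409 0.557
outer loop
vertex -2.724 -2.18 -0.971
vertex -2.32 -1.932 -0.264
vertex -2.892 -1.418 -0.629
endloop
endfacet
facet normal -0.620 -0.519 -0.588
outer loop
vertex -2.198 -2.062 -1.63
vertex -2.724 -2.18 -0.971
vertex -2.817 -1.499 -1.474
endloop
endfacet
facet normal 0.431 -0.152 -0.889
outer loop
vertex -1.468 -1.742 -1.331
vertex -2.198 -2.062 -1.63
vertex -2.04 -1.228 -1.696
endloop
endfacet

endsolid
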